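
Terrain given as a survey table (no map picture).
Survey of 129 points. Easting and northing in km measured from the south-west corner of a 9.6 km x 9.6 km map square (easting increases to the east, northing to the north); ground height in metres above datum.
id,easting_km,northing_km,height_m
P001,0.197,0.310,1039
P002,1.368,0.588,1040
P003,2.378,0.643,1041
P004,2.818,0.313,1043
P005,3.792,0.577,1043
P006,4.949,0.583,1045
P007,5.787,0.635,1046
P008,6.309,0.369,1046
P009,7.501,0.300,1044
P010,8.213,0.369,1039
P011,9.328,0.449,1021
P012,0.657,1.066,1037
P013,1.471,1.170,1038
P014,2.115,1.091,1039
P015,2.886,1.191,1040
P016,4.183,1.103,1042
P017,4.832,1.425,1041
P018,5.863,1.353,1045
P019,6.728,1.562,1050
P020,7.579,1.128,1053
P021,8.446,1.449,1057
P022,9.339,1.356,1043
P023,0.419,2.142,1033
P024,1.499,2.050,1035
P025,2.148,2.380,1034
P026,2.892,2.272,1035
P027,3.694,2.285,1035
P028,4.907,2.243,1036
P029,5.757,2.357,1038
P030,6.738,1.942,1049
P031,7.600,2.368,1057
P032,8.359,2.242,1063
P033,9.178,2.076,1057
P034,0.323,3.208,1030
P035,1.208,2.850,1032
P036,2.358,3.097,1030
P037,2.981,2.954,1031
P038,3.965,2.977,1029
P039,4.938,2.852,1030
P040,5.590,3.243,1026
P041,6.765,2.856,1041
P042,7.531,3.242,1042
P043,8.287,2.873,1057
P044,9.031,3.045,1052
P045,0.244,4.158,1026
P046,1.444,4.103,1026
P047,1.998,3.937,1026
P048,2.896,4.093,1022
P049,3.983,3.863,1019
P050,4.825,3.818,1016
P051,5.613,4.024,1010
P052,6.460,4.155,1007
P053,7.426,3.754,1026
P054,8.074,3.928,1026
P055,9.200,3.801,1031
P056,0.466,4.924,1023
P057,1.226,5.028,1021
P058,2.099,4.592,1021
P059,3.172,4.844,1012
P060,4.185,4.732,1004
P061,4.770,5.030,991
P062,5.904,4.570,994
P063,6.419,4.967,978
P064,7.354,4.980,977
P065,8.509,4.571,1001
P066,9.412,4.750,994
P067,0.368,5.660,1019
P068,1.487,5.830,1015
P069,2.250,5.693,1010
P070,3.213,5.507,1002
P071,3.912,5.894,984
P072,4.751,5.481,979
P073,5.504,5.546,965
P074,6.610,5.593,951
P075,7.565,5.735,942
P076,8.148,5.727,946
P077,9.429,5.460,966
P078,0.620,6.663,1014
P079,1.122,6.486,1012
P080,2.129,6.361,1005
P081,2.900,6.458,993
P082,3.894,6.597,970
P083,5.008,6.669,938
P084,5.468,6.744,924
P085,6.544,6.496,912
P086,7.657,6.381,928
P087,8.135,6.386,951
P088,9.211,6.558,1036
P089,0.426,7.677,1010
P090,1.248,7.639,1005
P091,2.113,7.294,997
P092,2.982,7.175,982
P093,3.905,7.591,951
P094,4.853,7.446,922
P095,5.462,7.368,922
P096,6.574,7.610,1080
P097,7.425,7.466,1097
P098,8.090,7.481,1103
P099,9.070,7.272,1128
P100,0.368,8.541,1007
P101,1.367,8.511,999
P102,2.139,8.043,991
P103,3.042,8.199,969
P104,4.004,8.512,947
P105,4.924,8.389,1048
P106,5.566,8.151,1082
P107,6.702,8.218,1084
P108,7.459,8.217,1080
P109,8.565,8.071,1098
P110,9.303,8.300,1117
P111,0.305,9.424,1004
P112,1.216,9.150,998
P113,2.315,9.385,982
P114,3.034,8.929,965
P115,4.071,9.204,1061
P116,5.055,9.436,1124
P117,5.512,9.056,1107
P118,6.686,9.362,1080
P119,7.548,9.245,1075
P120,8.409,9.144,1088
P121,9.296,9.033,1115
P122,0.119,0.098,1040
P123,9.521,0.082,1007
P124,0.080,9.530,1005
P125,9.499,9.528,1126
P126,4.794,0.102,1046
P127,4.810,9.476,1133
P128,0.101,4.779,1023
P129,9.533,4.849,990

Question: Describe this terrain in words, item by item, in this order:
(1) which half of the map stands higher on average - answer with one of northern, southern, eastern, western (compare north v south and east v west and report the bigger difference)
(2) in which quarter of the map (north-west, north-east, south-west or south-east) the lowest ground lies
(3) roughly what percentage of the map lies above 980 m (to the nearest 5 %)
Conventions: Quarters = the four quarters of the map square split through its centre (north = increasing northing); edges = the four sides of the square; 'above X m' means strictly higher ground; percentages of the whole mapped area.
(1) Taken as a whole, the southern half is higher than the northern.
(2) The lowest point lies in the north-east quarter of the map.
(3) About 85 % of the map lies above 980 m.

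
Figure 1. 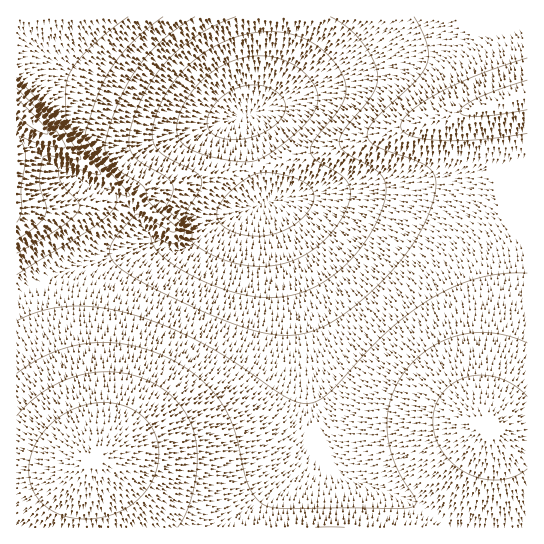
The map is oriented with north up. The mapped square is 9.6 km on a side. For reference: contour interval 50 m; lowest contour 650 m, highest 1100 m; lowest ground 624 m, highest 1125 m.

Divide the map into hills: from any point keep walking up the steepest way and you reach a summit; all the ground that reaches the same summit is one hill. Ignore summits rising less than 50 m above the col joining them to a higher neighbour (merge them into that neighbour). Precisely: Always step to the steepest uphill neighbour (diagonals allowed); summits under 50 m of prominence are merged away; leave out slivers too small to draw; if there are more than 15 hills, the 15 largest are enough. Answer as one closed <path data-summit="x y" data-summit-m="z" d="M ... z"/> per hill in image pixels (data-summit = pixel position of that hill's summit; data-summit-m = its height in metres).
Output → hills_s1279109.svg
<path data-summit="93 459" data-summit-m="1095" d="M266 204l-29 8-19 9-31 27-14 3-8-3-8-7-4 0-102 35-30 17-5 1 1 234 434-1-24-16-28-15-53-19-18-16-5-8-11-32-8-64-11-59-16-61z"/><path data-summit="487 426" data-summit-m="1030" d="M527 168l-125 17-81 8-56 10 12 34 16 61 11 59 8 64 11 32 5 8 18 16 53 19 28 15 24 17 77-1z"/><path data-summit="17 106" data-summit-m="1125" d="M278 16l-262 1 1 276 4 0 30-17 102-35 4 0 8 7 8 3 14-3 31-27 19-9 28-9-18-72-2-14 14-11 9-23 9-41z"/><path data-summit="527 95" data-summit-m="967" d="M527 16l-248 0-3 34-12 45-5 11-14 11 2 14 17 71 7 1 50-10 81-8 125-17z"/>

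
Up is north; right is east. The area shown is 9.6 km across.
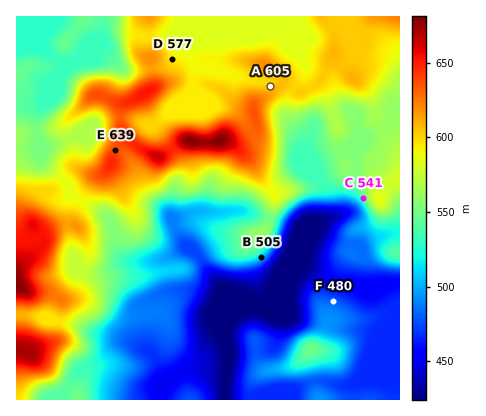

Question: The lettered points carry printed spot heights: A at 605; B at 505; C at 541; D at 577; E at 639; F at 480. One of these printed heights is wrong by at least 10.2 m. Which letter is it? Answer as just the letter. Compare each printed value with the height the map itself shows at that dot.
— D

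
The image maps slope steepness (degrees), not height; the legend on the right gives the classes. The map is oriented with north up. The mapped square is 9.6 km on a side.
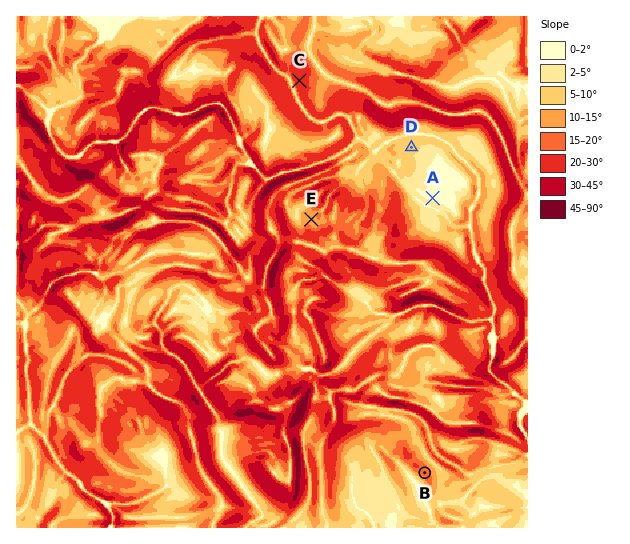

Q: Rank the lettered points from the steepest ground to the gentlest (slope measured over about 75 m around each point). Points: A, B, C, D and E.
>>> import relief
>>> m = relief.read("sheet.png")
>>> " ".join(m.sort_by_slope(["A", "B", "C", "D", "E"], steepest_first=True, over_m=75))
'C B E D A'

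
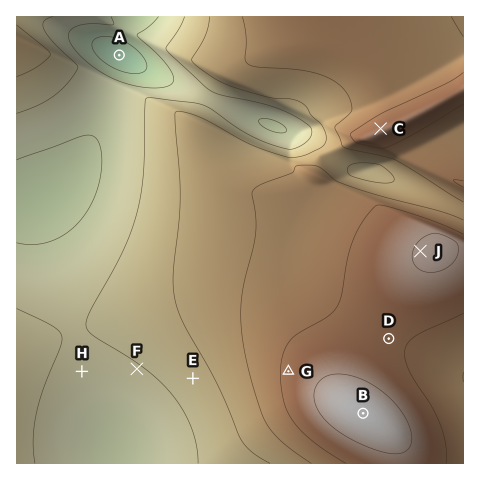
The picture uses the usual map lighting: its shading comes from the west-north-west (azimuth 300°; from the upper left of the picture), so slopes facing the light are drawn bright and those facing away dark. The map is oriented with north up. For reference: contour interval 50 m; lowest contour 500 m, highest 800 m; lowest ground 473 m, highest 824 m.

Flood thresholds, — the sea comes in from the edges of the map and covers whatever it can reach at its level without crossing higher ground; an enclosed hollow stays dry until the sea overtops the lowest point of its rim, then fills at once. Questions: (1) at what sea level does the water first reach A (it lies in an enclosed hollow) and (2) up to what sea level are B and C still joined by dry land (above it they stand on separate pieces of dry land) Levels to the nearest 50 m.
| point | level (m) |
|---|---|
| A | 550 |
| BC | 700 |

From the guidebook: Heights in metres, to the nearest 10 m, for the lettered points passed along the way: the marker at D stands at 760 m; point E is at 630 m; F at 600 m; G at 760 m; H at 590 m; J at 800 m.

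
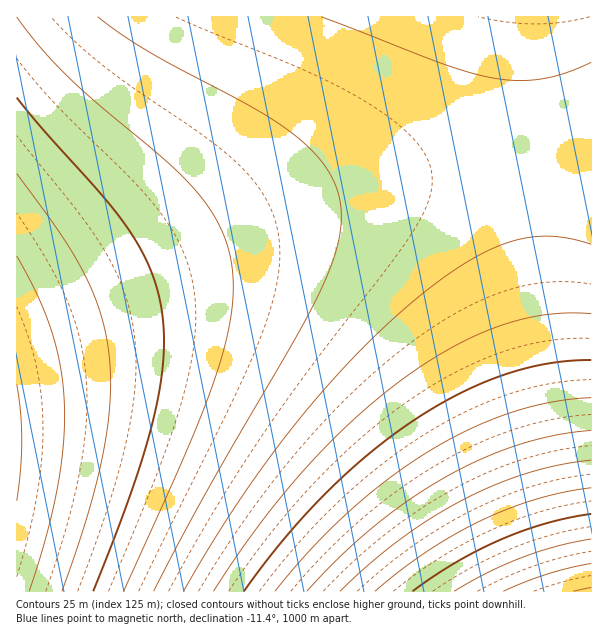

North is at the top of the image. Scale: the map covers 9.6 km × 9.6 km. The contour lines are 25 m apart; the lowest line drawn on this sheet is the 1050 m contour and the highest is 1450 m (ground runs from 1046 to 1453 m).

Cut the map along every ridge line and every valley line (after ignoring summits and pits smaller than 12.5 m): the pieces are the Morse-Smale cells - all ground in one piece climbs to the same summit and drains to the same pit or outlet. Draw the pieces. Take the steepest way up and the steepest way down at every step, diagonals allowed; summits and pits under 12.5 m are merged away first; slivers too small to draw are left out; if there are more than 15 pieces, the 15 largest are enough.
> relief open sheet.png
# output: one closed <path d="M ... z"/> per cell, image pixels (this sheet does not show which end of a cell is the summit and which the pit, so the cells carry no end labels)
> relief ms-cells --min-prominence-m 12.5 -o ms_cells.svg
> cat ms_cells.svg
<path d="M591 158l-69 4-70 7-62 11-54 13-51 17-58 22-144 63-65 25-2 3 0 268 575 1z"/><path d="M591 16l-574 0-1 305 67-26 144-63 58-22 51-17 54-13 62-11 70-7 69-4z"/>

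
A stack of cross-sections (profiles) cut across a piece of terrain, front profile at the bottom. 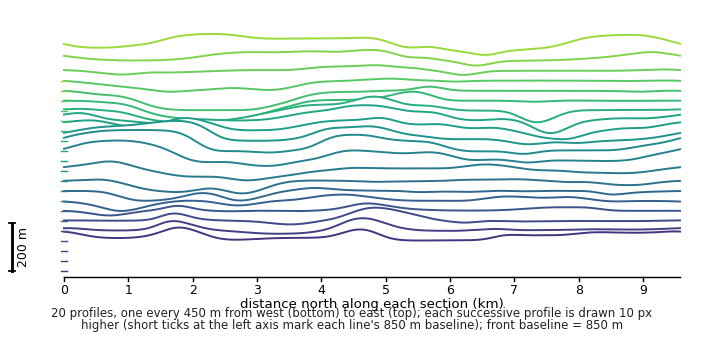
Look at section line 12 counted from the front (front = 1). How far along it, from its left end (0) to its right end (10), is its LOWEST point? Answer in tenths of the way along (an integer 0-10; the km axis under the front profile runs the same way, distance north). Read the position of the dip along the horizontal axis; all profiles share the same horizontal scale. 8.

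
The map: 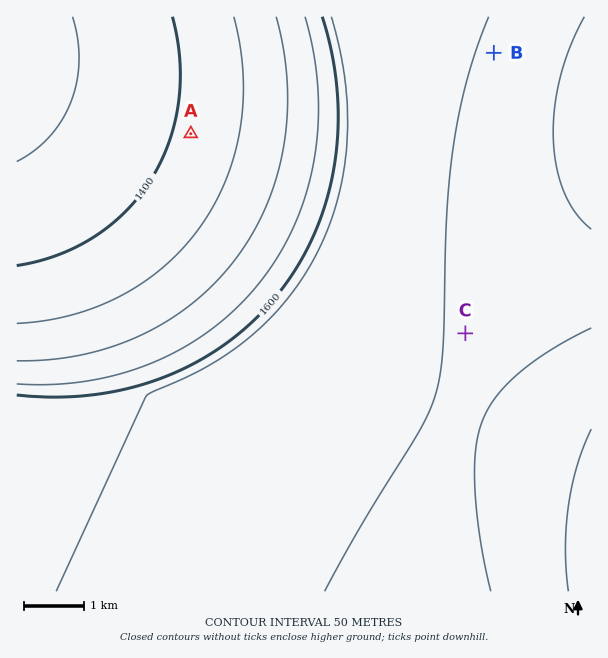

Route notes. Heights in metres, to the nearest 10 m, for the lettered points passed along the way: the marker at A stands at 1410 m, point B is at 1710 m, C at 1700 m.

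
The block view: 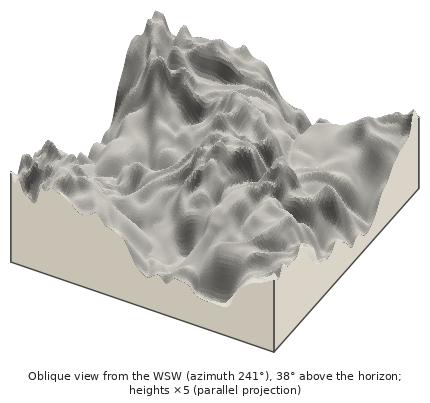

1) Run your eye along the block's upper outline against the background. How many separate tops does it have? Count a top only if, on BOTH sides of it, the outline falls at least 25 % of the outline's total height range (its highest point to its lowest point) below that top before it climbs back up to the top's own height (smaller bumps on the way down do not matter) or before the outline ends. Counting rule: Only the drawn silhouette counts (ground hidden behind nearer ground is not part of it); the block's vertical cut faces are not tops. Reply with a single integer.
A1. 1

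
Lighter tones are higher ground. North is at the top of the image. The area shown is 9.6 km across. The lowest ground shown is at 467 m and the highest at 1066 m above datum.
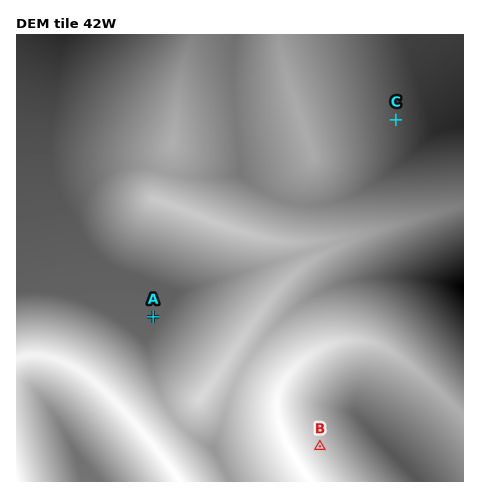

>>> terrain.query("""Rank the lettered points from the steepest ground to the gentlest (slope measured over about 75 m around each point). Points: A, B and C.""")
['B', 'C', 'A']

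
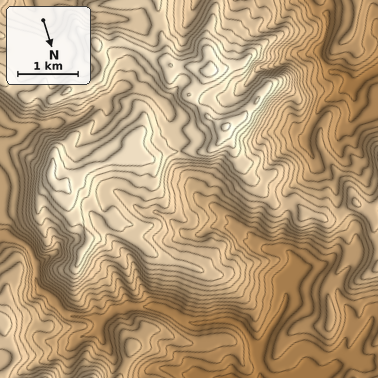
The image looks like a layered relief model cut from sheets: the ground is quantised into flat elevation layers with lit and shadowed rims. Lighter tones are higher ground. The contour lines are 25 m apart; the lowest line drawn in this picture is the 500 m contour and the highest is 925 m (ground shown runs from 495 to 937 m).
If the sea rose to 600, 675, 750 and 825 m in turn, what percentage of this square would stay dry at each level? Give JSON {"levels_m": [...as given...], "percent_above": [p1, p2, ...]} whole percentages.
{"levels_m": [600, 675, 750, 825], "percent_above": [78, 58, 38, 18]}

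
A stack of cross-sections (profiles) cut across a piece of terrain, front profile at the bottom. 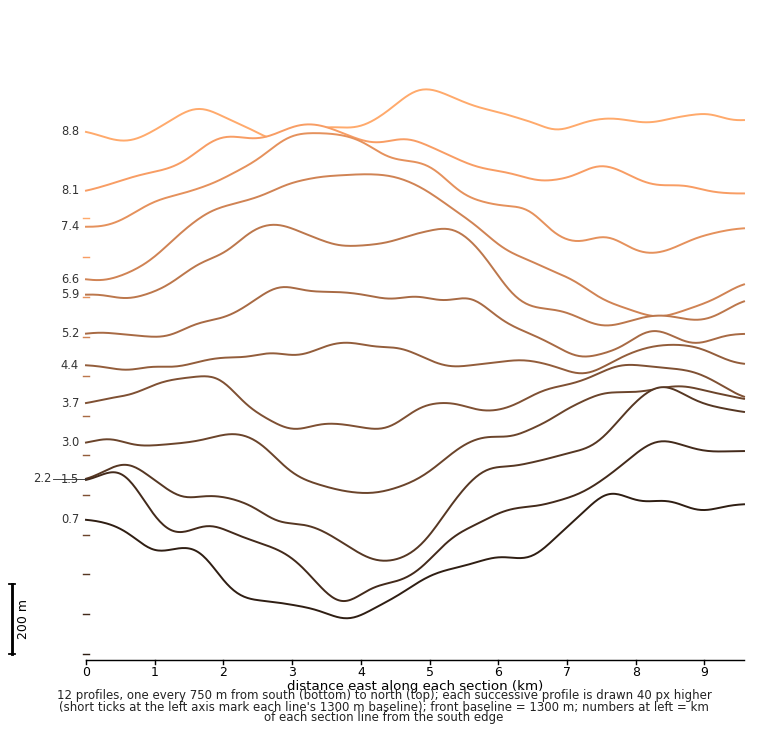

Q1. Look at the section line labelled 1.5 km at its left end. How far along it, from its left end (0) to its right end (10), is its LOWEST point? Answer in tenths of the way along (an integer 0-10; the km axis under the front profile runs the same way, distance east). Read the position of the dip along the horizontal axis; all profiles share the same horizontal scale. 4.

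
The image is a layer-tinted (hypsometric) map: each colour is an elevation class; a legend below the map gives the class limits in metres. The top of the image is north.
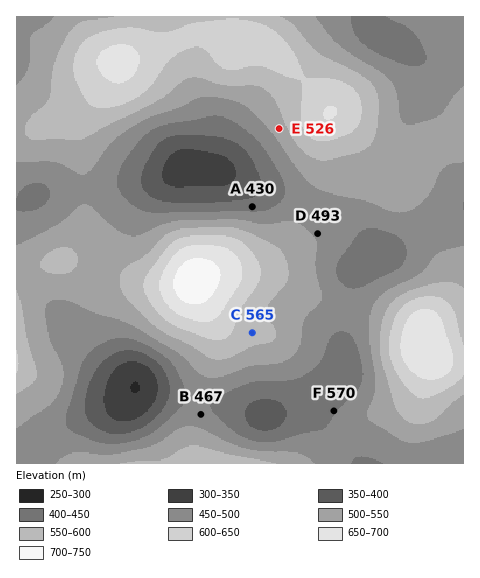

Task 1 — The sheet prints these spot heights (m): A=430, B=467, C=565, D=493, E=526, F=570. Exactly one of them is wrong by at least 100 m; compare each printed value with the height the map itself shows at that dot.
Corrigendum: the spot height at F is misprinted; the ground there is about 445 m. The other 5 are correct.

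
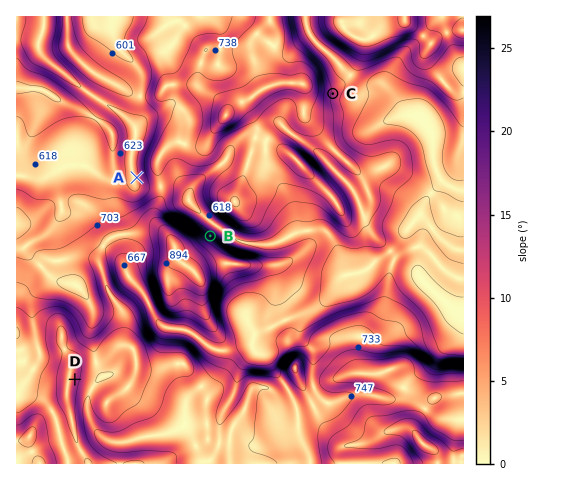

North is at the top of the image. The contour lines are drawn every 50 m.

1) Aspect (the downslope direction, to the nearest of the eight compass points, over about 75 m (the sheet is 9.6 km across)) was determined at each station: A W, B NE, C E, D E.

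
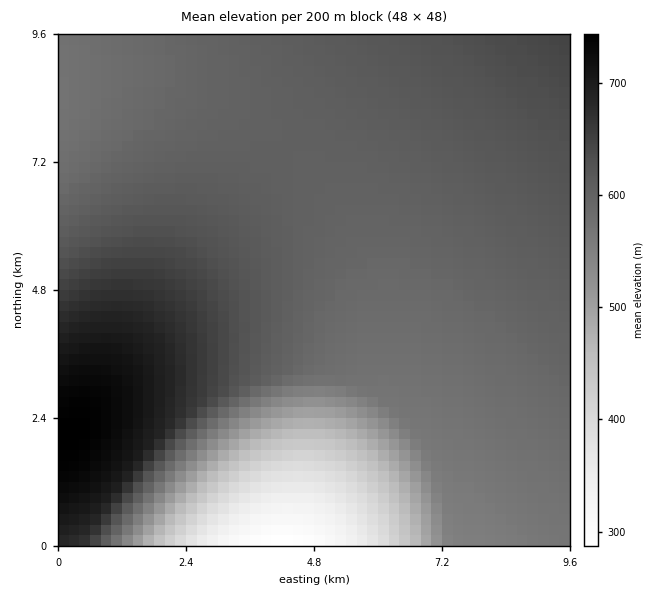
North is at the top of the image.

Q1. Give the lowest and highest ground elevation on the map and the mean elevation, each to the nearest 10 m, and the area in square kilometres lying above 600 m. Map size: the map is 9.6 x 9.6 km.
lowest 280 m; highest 740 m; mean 590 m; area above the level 47.9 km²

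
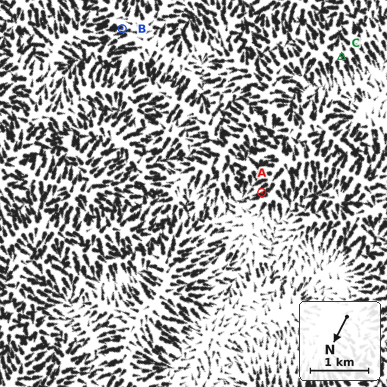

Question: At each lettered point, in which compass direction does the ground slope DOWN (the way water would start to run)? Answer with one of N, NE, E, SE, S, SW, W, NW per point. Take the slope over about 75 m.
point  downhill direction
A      NE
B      NE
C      NW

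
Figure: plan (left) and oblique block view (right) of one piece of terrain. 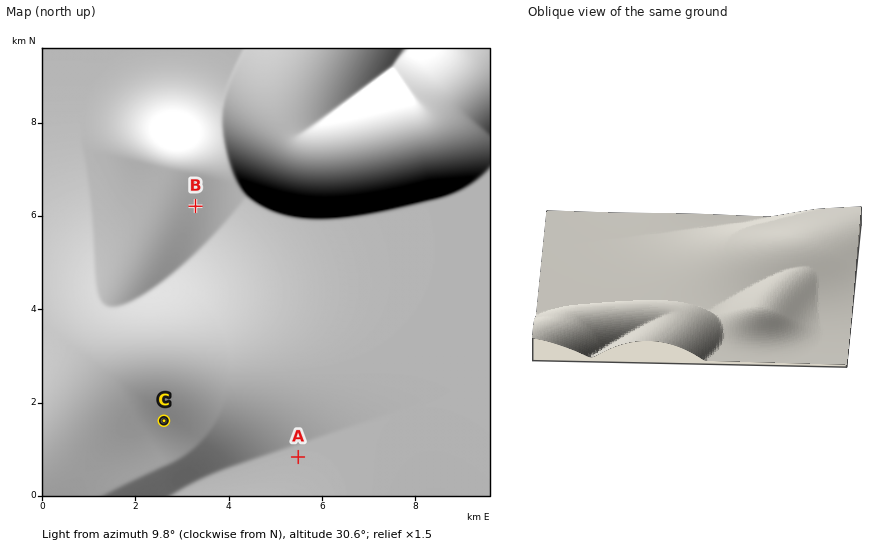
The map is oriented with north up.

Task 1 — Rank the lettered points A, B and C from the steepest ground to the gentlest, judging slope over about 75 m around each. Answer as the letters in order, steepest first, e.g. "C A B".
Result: B C A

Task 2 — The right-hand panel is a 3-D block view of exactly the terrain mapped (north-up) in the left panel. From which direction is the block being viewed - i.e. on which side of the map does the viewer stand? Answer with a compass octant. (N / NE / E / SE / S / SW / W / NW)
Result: N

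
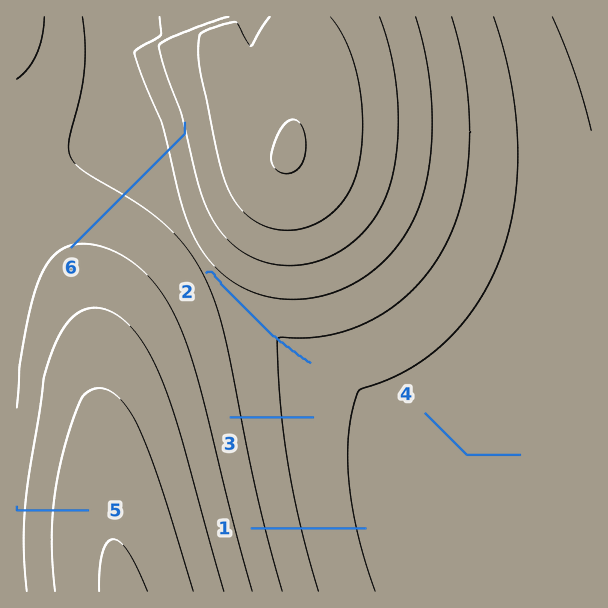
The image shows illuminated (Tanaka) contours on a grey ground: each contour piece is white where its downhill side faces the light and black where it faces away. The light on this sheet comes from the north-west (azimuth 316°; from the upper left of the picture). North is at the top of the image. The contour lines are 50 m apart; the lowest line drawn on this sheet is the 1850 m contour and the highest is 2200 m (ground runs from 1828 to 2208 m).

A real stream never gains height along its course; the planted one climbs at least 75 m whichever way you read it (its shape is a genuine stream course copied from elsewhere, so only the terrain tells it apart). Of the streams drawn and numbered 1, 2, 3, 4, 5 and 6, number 6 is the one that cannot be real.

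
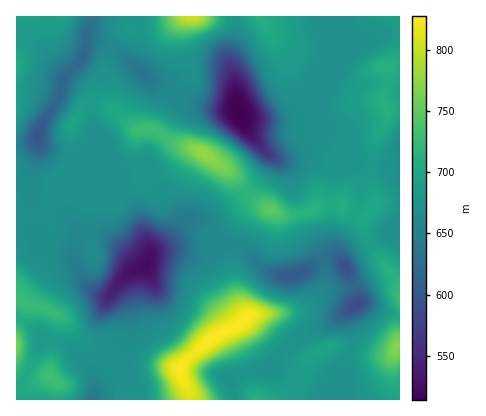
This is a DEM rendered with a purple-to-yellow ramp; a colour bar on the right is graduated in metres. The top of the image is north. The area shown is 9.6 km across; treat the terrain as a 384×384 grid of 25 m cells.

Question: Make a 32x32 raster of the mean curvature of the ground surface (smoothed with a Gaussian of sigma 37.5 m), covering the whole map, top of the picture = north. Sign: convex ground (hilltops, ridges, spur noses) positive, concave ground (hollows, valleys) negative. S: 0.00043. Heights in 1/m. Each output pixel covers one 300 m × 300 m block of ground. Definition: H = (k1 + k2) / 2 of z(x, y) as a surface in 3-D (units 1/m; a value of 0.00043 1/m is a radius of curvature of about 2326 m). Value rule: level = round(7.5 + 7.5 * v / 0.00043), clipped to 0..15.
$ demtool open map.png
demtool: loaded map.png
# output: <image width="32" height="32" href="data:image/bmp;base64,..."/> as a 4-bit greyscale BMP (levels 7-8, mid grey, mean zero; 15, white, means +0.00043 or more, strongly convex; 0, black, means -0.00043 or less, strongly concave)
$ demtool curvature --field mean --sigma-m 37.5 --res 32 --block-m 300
<image width="32" height="32" href="data:image/bmp;base64,Qk12AgAAAAAAAHYAAAAoAAAAIAAAACAAAAABAAQAAAAAAAACAAATCwAAEwsAABAAAAAAAAAAAAAAABEREQAiIiIAMzMzAERERABVVVUAZmZmAHd3dwCIiIgAmZmZAKqqqgC7u7sAzMzMAN3d3QDu7u4A////AJh6tyeIU3vuhGyoeHeHd4horehZh1KN5xRoZniHd2Z3VtlGiHdZ/qADVWZ4h3dmmoKZV4eHWP/tdVVWeah2ar/CV1iIiHMlz+p1RWaL2FiPo1Z5ipiHQZ7d3IRGZoqWb0Rr2Um4moU4qrzIZnckmmirzLpAmZl4R5i///iKYAV1qZiIQEqTKXiJzFJomZgAjahGg4QHgUuWV6VVNqu6aJqVaHbrE1KLuGZ3MAEqkEmcRohX3jVTeJeIhWqXOVCb2XeIaMpGUkaJZ3WKqodVqYd3eHeWiCJWioZ3Z2aGZ6hWd4hniLgYqZd3dnmWZ3iZV3eIeIipbLVFdqjOy8qKeoZ3iIiIiJqYd2aJvlSZm1i4d4iHd3iHd4ZYh4ZFmXlol3iYd4d3l3dljMmamIhneHeImYiId3Vmac3ckReHdnh4pCiHd2dTis/t+AB5iIdoeFA6l3dahrv93WAayYeIeZeQLddlfM23VpICa8mHd3e5pwjpWKiZVGkwRBWod3d2m4tQq3qXZneJMlNLqHeIeKppoWuIeIaIjJMyrYeHeXioaJNbl4lEd52TI8qId3eFeZeVJLmVJoibYybIiHd2i6qXiJCaZHh2ilJJqXh3d2eqh3mzeGiHhmdiaZp4h3d2WIiJklmpd6iFWIeqd3d3d2Z2V5RJmGas78dZuHh3h4h3"/>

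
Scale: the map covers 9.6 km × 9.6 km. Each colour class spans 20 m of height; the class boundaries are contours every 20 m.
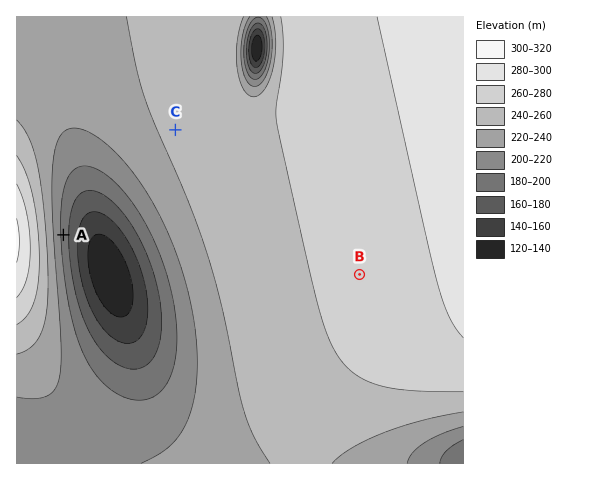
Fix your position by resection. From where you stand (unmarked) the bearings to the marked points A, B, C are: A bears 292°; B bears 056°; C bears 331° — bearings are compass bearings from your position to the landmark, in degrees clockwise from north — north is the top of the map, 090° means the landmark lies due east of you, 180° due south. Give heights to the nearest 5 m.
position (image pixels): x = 284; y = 325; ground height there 255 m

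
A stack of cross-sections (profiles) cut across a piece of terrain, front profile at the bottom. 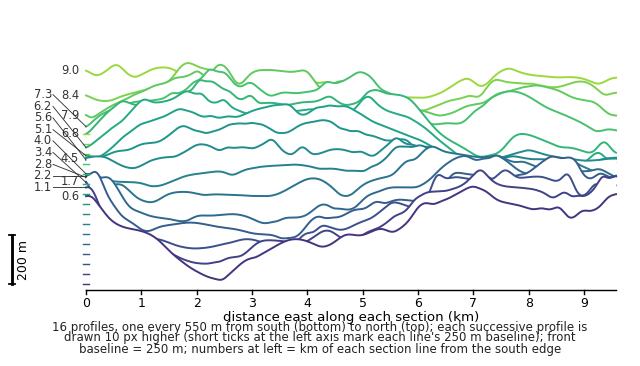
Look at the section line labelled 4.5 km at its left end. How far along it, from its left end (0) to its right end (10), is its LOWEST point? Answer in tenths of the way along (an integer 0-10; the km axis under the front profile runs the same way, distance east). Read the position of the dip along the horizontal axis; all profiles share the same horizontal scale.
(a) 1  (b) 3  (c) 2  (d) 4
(a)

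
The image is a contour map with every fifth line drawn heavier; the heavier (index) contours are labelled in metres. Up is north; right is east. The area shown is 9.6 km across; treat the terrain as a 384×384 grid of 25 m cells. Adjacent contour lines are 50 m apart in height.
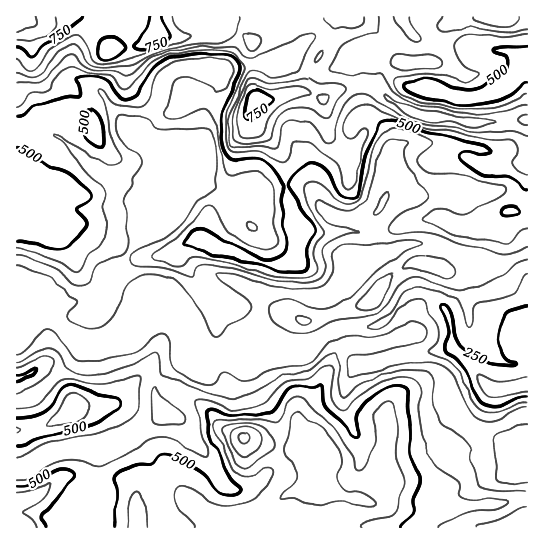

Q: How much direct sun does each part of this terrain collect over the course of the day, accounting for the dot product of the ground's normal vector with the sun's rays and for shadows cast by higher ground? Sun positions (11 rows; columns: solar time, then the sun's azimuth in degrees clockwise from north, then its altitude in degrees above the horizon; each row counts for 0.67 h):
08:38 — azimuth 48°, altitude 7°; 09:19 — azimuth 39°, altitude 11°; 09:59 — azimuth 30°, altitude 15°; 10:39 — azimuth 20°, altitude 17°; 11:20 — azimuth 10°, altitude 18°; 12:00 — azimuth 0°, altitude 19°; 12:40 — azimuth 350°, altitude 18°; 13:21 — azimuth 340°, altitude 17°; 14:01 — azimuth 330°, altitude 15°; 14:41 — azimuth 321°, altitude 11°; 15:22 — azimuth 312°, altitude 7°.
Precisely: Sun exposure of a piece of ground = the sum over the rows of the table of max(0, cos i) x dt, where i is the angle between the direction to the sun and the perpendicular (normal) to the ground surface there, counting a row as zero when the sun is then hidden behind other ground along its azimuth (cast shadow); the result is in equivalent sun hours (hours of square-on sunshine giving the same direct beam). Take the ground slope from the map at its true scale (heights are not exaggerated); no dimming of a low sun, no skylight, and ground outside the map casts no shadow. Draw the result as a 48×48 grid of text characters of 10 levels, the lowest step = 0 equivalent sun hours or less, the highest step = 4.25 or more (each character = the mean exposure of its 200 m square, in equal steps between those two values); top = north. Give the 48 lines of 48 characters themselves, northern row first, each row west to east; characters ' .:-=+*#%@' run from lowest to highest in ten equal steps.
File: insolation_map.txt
====-:-======++++++=====++=-:-----===--==-.....:
..... :=++=++++*++==-=++=-::--:..:=+=-::.       
 .    .=*++=:       .--:..:=+-::::-=++=--::     
.::.  .--:.            .:-=+=:--=-=+###*+====-:.
....                 :-===+=:-==++=-----=++++=--
   ..               :#%####+=*****+.    .-=-:.-+
  .:-:.   .   .:----+#@@@@%#%%*=-=*+.       .-+#
:.  ..:.   .:.:----+****+:.:+-....-%@%#*=::-+#%#
....::-=:   :------+#=:.    .::..  .*@@@@@@@@@%#
.::---=+=:  .::.::-==-::.....:::-:   .-=+#@%#*++
-------===-::.  ...--::--::::--=+-             .
+++==-::=++=-::::::-:  .-:::::=+-.             .
+++++-..-+*+=------:    .-::..=+:............:--
++++++-..-===------:    .:::..-=:..::-=--:-+*+==
==+++*+=:.:-------=:.   .:::.:---:::::.........:
--==++**+==------=-::-:.:-::.::--::--::....   ..
-----=++=--:----=++-:---=+=:....::------=----==:
====-::--==--===+**+---===+=:.  .:-=++***++****=
===++===+==-===+**+==--==-+*=:. :-=+********+=--
===+======--==+##*+++=---=+***++++==-:..:=+=--:.
:-----:--===+*%#*+****+=--=---:::-:       ...:-:
  .::-----=+###=::=*#%#*+=-::.   ...-==-.     ..
    .--...-+=-::    :=*#*+====----=*####+=::....
..  .:-::--.    .      ::::-==-==+#*-.:=+==--::.
-::...:-==:.    :-:          :-=+#*-    .----:--
----:..-=-:--::::-++-.       :=+**=...   ..::::-
-----:-==-------::-=+=-------=+**=::-+-. .:....:
=====++=---====--::----==+*#*+=-.  -+++=:---::::
==+=--:::-===+==----::-----=-.    :=+**+=-==----
==++=-::--==+*+=--------:.   :+***##*+===----===
=+**+=---==+*+===----==--:..=##*#*+:...:-::-====
*%%#*+++++***+===---=======+##-.   .::=+*-.:-===
@%*=+*****##*=++===++==++*#%%*=-:-+#%%%%%*-.:-=-
#-.-*%#####+-=##*+=++++*#@@%*==+#%@@%#*+**+:....
..:+%@@%#*+=-=+#%#*+***##%%#+-=*#%%%#*===+*=:..-
:-=**###*+==--:-*%%*+*****#*==+*##**==-==+****%@
+***++====--=-::-+%%###*+***+****++==-====*#%@@@
%%#*-.:::.::===---*@@@@%*++*##*===========+#%%*=
+=-.    ..:-+**+=-=*@@@#*==*#**=--======++===-::
.      .:-=+***+=-::===++===+**+====-====+++=---
 ...:---=++++***+-:::.::-=--=+**+++=============
.:=+##*+****+++**+-:. ..:::---==+====+++========
=+#%#**+****++++++=:. .:----=--=+===+++++++=====
#%%+-----=+++==+++=-. :=++=-===++=======+++==+**
@%+::-----======++++==+++==---=+++==---===+*%%%%
-:.:---=======-==+*###*+=::::::--===-==+++++++-:
--::-=========---==+++=--:::::::...:-----::....:
**+============-----=------------:.::-::::::::--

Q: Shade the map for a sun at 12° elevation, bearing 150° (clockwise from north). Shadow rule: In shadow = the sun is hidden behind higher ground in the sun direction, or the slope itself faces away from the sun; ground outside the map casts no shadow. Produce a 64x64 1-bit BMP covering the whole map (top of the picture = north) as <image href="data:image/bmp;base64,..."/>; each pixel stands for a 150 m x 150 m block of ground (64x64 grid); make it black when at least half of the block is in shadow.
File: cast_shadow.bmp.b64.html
<image width="64" height="64" href="data:image/bmp;base64,Qk0+AgAAAAAAAD4AAAAoAAAAQAAAAEAAAAABAAEAAAAAAAACAAATCwAAEwsAAAIAAAAAAAAA////AAAAAAAAAAAAAAAAAAAAAAAAAAAAAAAAAAAAAAAAAAA8AAAAAMAAABwAAAA/8AAAAAAAAB/4AAAAAAAABv4IAAAAAAAAfxwAAAAAAAAIAAAAAAAAAAAAAAAAAAAAAAAAAAAAAAAAAAA8AAAAAPAAAH+AAAAQ+AAA/8AAAD78AAD/4HAAPz4AAf/gfAA/H+AD//B+AD8P+Af//H+AHIf+B+P8f8AA4/8Hw/4//ADwD4MD/h/8APAHgAH/AAAA4AGAAB/8AADAAAAAAf8AAAAAAAAAD4AAAAAAAAABAAAAAAAAAAAAAAAAAAAA8AAAAAAAAAB4AAAAAAAAADgAAAAAAAAAPAAAAAAAAAAeAAAAAAAAAAfAAAABwAHAAfAAAAHwA4AA4AAAAPwAAAAAAAAAfgAAAAAAAAA+AAADAAAAAB4AAAH4AAAAHwAAAPh4AAAHAAAAABgAAAIAAAAAAAAAAAAAAAAAAAAAAAAAAAAAAAAAAAAAAAAAAAAAAAAAAAAAQAAAIAAAAABgAAAAAAAAAGAAAAAAAAAAYAAAAAAAAABwAAAD/AAAAPgAAH//AAAA+AAA//8AAAD/gAH//wAAAP/3AfwfAAAA//OAAAQAAAH/4AAAAAAAAPvAAAAAAAAAYAwAYAAAAAAADAAAAAAAAAAAAAAAAAAAAAAAAAAAAAAAAAAAAA=="/>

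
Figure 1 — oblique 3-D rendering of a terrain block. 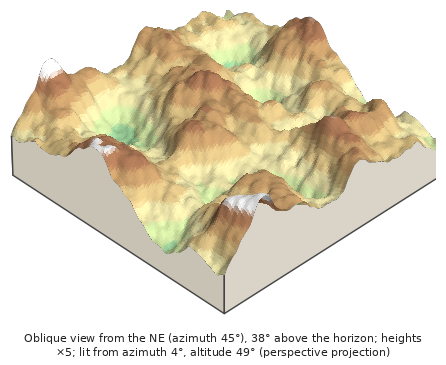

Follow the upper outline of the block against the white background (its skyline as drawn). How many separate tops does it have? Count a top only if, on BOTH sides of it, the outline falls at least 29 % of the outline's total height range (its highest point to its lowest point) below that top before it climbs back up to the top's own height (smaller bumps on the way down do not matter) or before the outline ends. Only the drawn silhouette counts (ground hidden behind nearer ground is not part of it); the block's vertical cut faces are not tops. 1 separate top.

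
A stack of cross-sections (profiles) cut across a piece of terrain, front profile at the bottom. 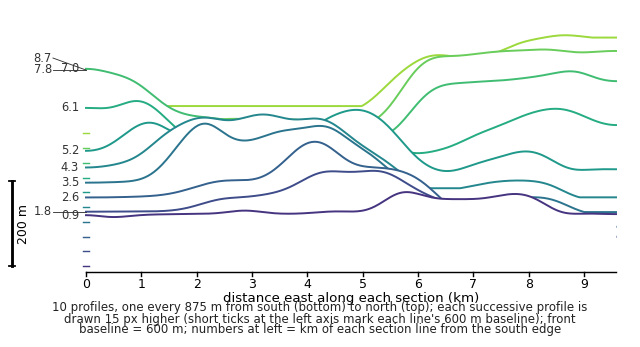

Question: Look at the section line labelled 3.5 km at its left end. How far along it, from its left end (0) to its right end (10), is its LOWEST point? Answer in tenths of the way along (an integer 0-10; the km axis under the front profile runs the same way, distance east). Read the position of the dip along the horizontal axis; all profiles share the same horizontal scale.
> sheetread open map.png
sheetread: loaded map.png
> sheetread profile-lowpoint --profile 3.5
10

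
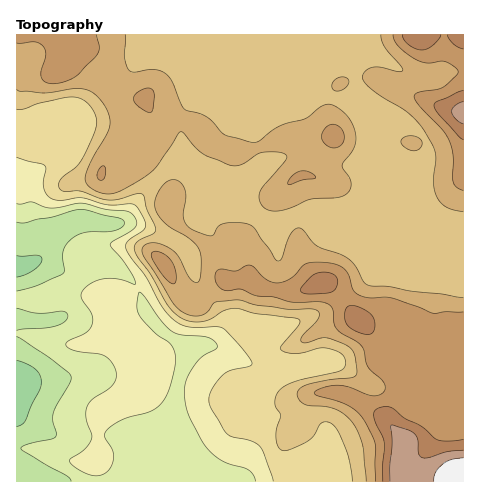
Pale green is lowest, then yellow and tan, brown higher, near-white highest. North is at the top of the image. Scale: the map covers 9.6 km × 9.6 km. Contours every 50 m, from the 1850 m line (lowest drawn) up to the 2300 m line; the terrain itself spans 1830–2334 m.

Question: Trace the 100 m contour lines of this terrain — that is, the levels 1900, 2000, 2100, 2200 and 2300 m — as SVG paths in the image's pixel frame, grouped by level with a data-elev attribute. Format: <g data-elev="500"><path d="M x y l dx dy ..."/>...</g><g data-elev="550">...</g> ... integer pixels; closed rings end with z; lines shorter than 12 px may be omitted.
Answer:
<g data-elev="1900"><path d="M17 336l33 22 18 14 3 4-1 7-17 30 0 8 3 13-1 3-5 2-22 5-6 2-1 3 25 16 20 11 5 5"/><path d="M17 308l21 5 25-2 4 2 1 3-3 6-10 4-38 4"/><path d="M17 222l9 1 55-14 37 9 5 2 1 2-2 5-7 4-28 1-12 4-7 6-4 7-1 8 1 13-1 4-27 12-19 5"/></g><g data-elev="2000"><path d="M17 157l28 8 1 4-3 11 1 9 3 6 6 4 8 1 21-2 23 6 26 0 6 3 8 13 0 7-2 4-15 10-2 4 0 3 5 9 15 20 18 33 10 10 11 6 11 2 21-1 6 1 17 18 11 15 1 3-2 2-20 5-8 5-11 14-2 6 0 7 3 7 16 24 5 3 18 4 9 6 13 34"/></g><g data-elev="2100"><path d="M463 297l-52-6-22-4-21-2-5-4-6-13-7-8-9-6-24-8-17-18-5 1-4 5-9 25-5 2-22-32-6-5-13-2-13 2-5 2-4 8-3 2-10-3-12-5-4-6-2-5 3-19-1-7-2-6-4-4-5-1-6 1-5 4-5 7-3 13 4 11 9 10 25 15 5 7 3 7-1 21-1 6-3 1-7-5-11-22-7-7-10-5-8-1-7 1-4 4 0 5 2 4 28 45 8 8 9 5 11 1 7-4 8-10 22-2 19 5 30 4 28 0 5 3 0 5-4 6-12 13-2 6 6 1 13-5 7 0 19 7 7 6 2 6 2 12 0 5-2 2-48 9-8 4-2 6 3 6 5 3 29 5 10 5 8 8 6 9 5 14 3 36"/><path d="M410 150l6 1 5-3 1-5-2-5-10-2-8 3-1 3 2 3z"/><path d="M335 91l5 0 6-3 3-6-1-3-6-2-7 3-3 6z"/><path d="M17 89l3 2 25 2 28-4 9 0 10 3 9 9 8 14 1 12-4 9-15 26-6 16 1 5 3 3 12 7 8 1 9-2 30-18 10-9 20-30 3-3 22 22 28 12 11-2 20-11 15-1 9 3 1 2-2 4-21 24-4 7-1 6 1 5 4 5 5 2 7 1 8-1 28-11 28-2 6-2 3-4 2-5 0-6-9-15 12-17 2-13-5-14-11-12-10-5-7 1-16 13-28 8-23 16-29-6-5-3-15-16-22-8-4-5-9-23-7-8-11-4-20 3-4-1-3-5-2-8 0-23"/><path d="M381 35l3 11 17 20 2 5-5 1-17-5-9 0-8 5-2 5 1 3 13 13 32 20 14 14 10 17 3 8 1 9-3 22 4 14 4 6 5 4 17 5"/></g><g data-elev="2200"><path d="M463 439l-15 2-10-1-15-13-18-9-13-10-7-1-8 2-3 4 0 4 9 20 1 7-1 37"/><path d="M366 334l5 0 3-3 1-7-2-7-4-5-9-4-7-3-5 1-3 9 2 9 7 6z"/><path d="M305 294l27-2 5-5 0-9-3-3-5-2-8-1-6 2-14 14 0 3z"/><path d="M463 90l-26 12-3 4 5 9 20 21 4 4"/><path d="M402 35l2 5 5 5 7 4 5 1 6-1 5-3 7-7 2-4"/><path d="M447 35l6 9 10 5"/></g><g data-elev="2300"><path d="M463 458l-11 1-9 5-7 8-2 9"/></g>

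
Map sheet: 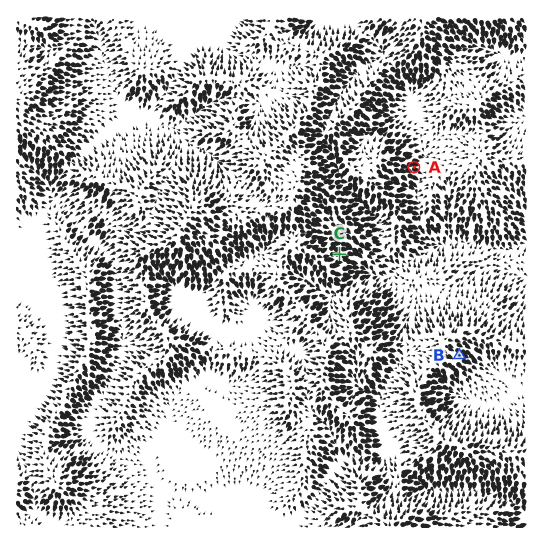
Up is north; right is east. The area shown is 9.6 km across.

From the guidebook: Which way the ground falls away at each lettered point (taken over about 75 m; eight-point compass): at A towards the E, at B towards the SE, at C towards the E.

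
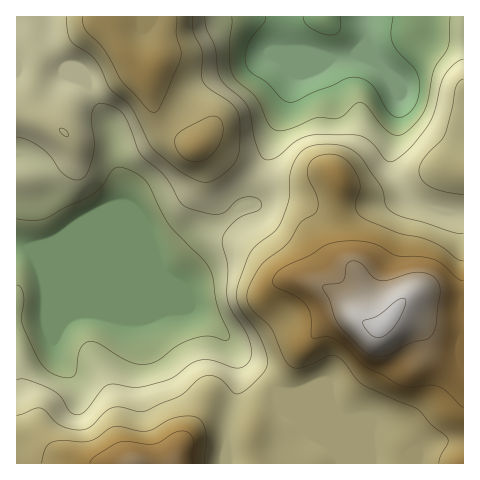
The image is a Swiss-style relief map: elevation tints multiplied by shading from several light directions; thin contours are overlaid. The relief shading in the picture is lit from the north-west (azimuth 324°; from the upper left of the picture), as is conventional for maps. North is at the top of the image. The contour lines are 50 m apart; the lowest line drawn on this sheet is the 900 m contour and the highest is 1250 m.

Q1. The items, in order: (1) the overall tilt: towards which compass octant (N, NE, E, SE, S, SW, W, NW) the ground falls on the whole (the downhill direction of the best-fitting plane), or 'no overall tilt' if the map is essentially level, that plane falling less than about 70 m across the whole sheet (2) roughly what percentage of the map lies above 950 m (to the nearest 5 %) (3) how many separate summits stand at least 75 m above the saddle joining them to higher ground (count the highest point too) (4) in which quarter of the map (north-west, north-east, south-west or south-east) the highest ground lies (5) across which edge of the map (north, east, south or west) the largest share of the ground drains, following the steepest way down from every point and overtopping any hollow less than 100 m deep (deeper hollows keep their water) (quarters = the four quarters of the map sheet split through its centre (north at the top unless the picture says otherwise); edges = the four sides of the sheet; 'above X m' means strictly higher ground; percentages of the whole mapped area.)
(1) On the whole the ground falls towards the north-west.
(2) Roughly 75 % of the ground is higher than 950 m.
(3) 3 summits rise at least 75 m above their surroundings.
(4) Look to the south-east quarter for the highest ground.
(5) Drainage is mainly to the west: more ground falls towards that edge than towards any other.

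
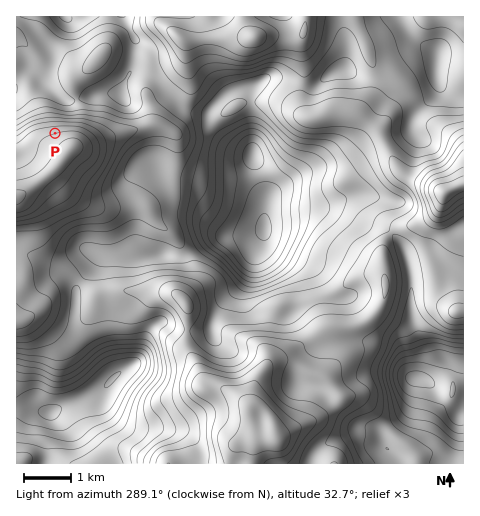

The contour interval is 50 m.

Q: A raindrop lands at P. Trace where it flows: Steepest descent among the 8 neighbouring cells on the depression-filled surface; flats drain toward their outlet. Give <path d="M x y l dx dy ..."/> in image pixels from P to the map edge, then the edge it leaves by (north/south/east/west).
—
<path d="M55 133l0-29 2-2 0-6-9-9-6 0-11-12-6 0-3 1-5 6"/>
exit: west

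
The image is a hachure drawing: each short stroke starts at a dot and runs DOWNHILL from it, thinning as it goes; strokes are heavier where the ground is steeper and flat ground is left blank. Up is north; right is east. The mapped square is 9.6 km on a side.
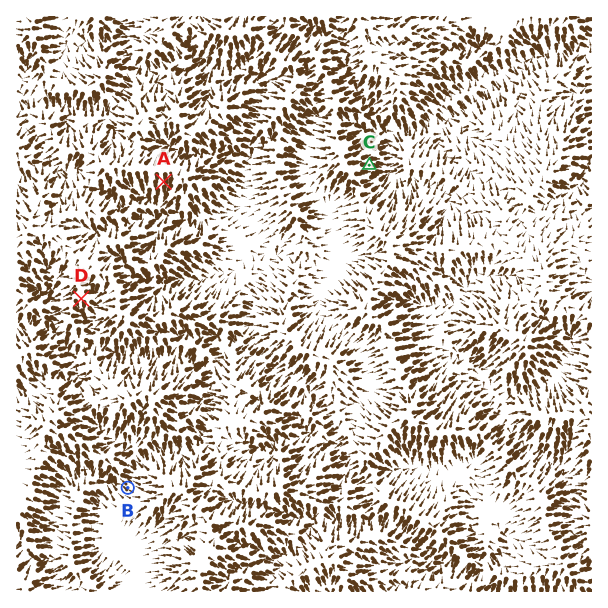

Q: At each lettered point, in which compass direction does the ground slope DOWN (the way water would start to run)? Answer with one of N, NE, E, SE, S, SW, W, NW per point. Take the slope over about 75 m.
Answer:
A S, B NW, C E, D S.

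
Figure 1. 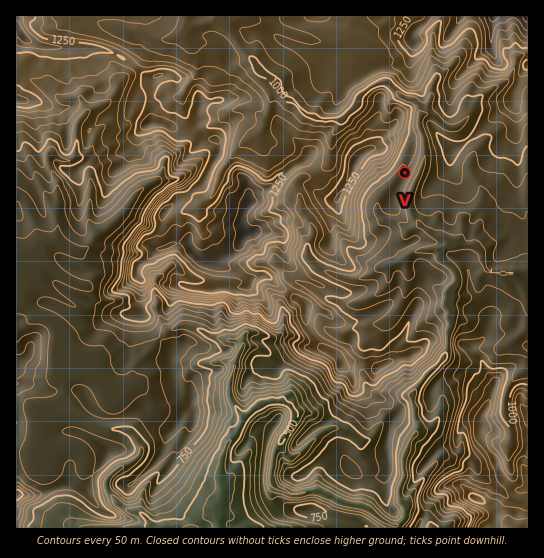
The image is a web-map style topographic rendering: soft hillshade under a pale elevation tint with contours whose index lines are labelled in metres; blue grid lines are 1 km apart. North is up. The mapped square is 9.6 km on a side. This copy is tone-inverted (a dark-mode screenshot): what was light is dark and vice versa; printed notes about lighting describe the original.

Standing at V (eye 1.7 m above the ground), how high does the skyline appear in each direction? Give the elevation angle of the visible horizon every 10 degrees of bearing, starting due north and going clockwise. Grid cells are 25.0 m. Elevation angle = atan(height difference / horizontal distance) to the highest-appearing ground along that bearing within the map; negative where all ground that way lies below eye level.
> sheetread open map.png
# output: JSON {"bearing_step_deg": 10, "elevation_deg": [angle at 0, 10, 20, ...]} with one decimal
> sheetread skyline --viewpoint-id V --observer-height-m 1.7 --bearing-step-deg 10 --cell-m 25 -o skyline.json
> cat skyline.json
{"bearing_step_deg": 10, "elevation_deg": [8.2, 6.8, 7.7, 8.8, 8.0, 5.8, 5.5, 4.7, 3.6, 2.1, 0.5, -0.9, -1.7, -2.1, -1.4, 0.7, 2.6, 2.4, 2.3, 2.2, 3.6, 3.1, 5.8, 9.8, 12.6, 15.5, 17.8, 20.6, 22.8, 23.6, 26.0, 28.9, 29.2, 26.2, 20.8, 13.4]}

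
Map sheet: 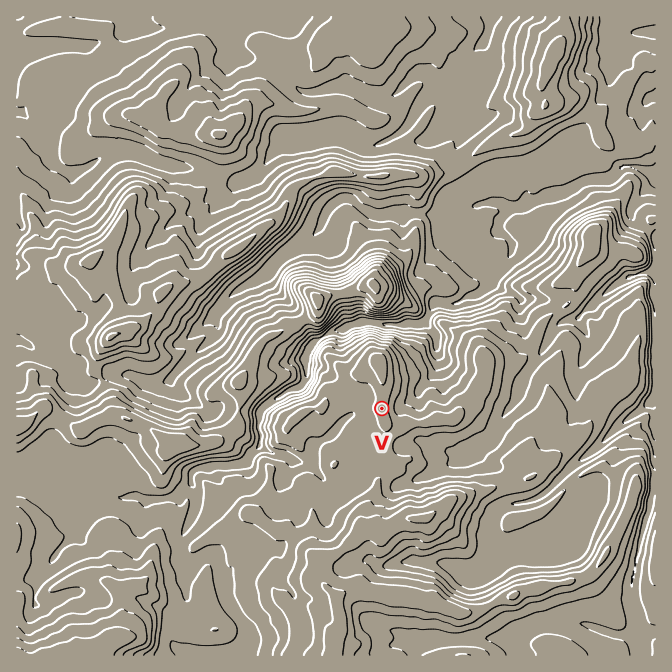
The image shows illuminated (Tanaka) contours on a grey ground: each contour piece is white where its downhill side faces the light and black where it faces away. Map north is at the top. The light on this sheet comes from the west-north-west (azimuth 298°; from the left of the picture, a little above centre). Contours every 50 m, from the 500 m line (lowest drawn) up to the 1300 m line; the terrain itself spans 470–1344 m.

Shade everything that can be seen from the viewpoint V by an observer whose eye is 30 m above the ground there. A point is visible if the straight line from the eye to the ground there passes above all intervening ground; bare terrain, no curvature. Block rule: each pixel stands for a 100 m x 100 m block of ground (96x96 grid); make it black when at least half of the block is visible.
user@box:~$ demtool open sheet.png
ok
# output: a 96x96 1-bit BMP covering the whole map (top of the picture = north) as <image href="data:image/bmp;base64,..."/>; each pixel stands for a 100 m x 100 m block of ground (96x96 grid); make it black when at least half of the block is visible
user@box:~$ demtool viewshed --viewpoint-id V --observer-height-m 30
<image width="96" height="96" href="data:image/bmp;base64,Qk2+BAAAAAAAAD4AAAAoAAAAYAAAAGAAAAABAAEAAAAAAIAEAAATCwAAEwsAAAIAAAAAAAAA////AAAAAADv+AgAAAAAAAAAAAD/8AwAAAAAAAAAAACG8/wAAAAAAAAAAAAA9/wAAAAAAAAAAAAA9/wGAAAAAAAAAAAAD/wAAAAAAAAAAAAAAfwAAAAAAAAAAACAAP4AAAAAAAAAAACAAIYAAAAAAAAAAADAAJwAAAGAAAAAAADAAfwAAgMAAAAAAADgB/wAAgIAAAAA+ADg//wABgYAAAAAPgDw/4wAAwYAAAAAHwD4944AAAYAAAAADwD8B84AAA8AAAAAD4D+Ac8AAD+AAAAAB4D/Ae8AAH/AAAAAA8D/A/+AAP/gAAAAA8D/h/+AA///gAAAA+D/j+eAD+//8AAAAeDgH+fEH+///gAGAPCAA//GP8///wABAHAAAAcHf8///8AAAHgAAAMGf9//P/AAAHgAAAOMB7D+D//AAHgAAAONA/COA//4APgAAAOAA/CPAf/8APgAAAOAB4Gf4f/+A7gAAAPAAAP/////gbwAAAH4ABP////9wPwAAAB/AD//EED44AwAAAD/AH//AAA8cADAAAf3gP/+AAAGGADAAB4gAHf//gAHDADgAPwAAHf//8ADggAYAfAAAB///+ADggAMA+AAAAP///ADgwAMA8AAYAP//vgBg4AMAwAAcAP/zvwBg+A8AAAAeAH/zvwBA/A4AAAAeAB/H/4BA/AwAAAAPAA/Af4AAfgAAAAAHAAOAP4AAPgAAAAAHgAAAP4AAHgAAAAAHwAAAPwAAHgABgAAD4AAAPwAADgAA+AAB8AAAPgAADwAAfAAAcAAAPAAABwAAHgAAOAAAIAAABwAABwAABwAAAAAABwAAAwAAAYAAAAAAAwAAAYAAAYAAAAAAAQAAAcAAAcAAAAAAAAAAAOAAAAAAAAAAAAAEAHAAAAAAAAH+AAAEAHwAAAAAAAP/AAAEACMAAAAAAAP/wAAOACCAAAAAAAH/8AAGAABwAAAAAAH/5wADAAA4AAAAAGP/hgABwAAcAAAAAD//gAAA8AAAAAAAAD//gAAAfAAAAAAAAD//gAAAfAAAAAAAAB//AAAAPgAAAAAAAB/8AAAAPAAAAAAAABn8AAAAGAAAAAAAAB/+AAAAGAAAAAAAAB+HAAAACAAAAAAAAB/zgAAAAAAAAAAAAD/+AAAAAAAAAAAAAB//AAAAAAAAAAAAAB//4AAAAAAAAAAAAB//4AAAAAAAAAAAAD///gAAAAAAAAAAAD///wAAAAAAAAAAAH//8cAAAAAAAAAAAH//8cAAAAAAAAAAAA//4cAAAAAAAAAAAAP/wcAAAAAAAAAAAAf/4MAAAAAAAAAAAAf/8EAAAAAAAAAAAB//OAAAAAAAAAAAAB/DHgAAAAAAAAAAAB/ADwAAAAAAAAAAAB/AD8AAAAAAAAAAAB/gB8AAAAAAAAAAAB/gB8AAAAAAAAAAAA/gB8AAAAAAAAAAAA/4B8AAAAAAAAAAAA/wAwAAAAAAAAAAAA/gAgAAAAAAAAAAAA/AAAAAAAAAAAAAAA+AAAAAAAAAAAAAAAYAAMAAAAAAAAAAAAAAAM="/>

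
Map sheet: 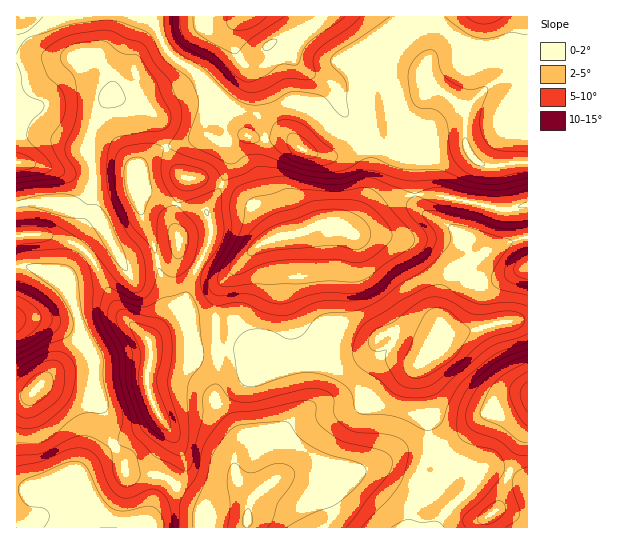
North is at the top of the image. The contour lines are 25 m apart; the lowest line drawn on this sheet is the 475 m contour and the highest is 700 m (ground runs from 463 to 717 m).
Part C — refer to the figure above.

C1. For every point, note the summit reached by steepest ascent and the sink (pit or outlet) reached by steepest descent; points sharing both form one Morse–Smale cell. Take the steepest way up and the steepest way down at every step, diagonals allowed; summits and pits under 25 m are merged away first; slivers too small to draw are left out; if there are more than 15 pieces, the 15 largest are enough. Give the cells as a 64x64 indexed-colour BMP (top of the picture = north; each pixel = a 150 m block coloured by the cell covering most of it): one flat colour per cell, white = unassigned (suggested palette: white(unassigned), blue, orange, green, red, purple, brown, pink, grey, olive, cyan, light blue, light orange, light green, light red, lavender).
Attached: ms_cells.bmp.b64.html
<image width="64" height="64" href="data:image/bmp;base64,Qk12CAAAAAAAAHYAAAAoAAAAQAAAAEAAAAABAAQAAAAAAAAIAAATCwAAEwsAABAAAAAAAAAA////ALR3HwAOf/8ALKAsACgn1gC9Z5QAS1aMAMJ34wB/f38AIr28AM++FwDox64AeLv/AIrfmACWmP8A1bDFADMzMzMzMzMzMAAAAAAAARERERERERERERAAAAAAAAAAMzMzMzMzMzMwAAAAAAABEREREREREREREAAAAAAAAAAzMzMzMzMzMzAAAAAAAAEREREREREREREQAAAAAAAAADMzMzMzMzMzMAAACwAAAREREREREREREREAAAAAAAAAMzMzMzMzMzMwAAu7u7uxEREREREREREREQAAAAAAAAAzMzMzMzMzMzAAu7u7uxERERERERERERERAAAAAAAAADMzMzMzMzMzMLu7u7u7EREREREREREREREAAAAAAABEMzMzMzMzM4iIu7u7u7ERERERERERERERERAAAAREREQzMzMzMzM4iIi7u7u7sREREREREREREREREAAERERERDMzMzMzMziIiLu7u7uxERERERERERERERERREREREREMzMzMzMziIiIi7u7u7sRERERERERERERERFEREREREQzMzMzMzOIiIiLu7u7uxEREREREREREREREURERERERDMzMzMzOIiIiIu7u7uxERERERERERERERERREREREREMzMzMzM4iIiIu7u7u7ERERERERERERERERFEREREREQzMzMzMziIiIi7u7u7ERERERERERERERERFERERERERDMzMzMziIiIi7u7u7EREREREREREREREREUREREREREMzMzMzOIiIiLu7u7sRERERERERERERERERRERERERET/8zM4iIiIiIu7u7uxERERERERERERERERFERERERERP//iIiIiIiIu7u7u7EREREREREREREREREURERERERE///4iIiIiIi7u7u7sRERERERERERERERERRERERERET///+IiIiIiIu7u7uxERERERERERERERERFERERERERP////iIiIiIi7u7u7ERESIiIiIiIhEREREURERERERE/////4iIiIiAAAAAAiIiIiIiIiIiIhERERFERERERET/////iIiIiAAAAAACIiIiIiIiIiIiIRERESRERERERP////+IiIiIAAAAAAIiIiIiIiIiIiIiIREiIABERERE/////4iIiAAAAAAAAiIiIiIiIiIiIiIiIiIgAAAARET/////iIiAAAAAAAACIiIiIiIiIiIiIiIiIiAAAAAAAP////iIiIAAAAAAAAIiIiIiIiIiIiIiIiIiIAAAAAAA////+IiIAAAAAAAAAiIiIiIiIiIiIiIiIiIgAAAAAAD////4iIgAAAAAAAACIiIiIiIiIiIiIiIiIiAAAAAAAP///4iIgAAAAAAAAAAiIiIiIiIiIiIiIiIiIgAAAAAA///wiIiAAAAAAAAAACIiIiIiIiIiIiIiIiIiAAAAAAD/AAAIiAAAAAAAAAIiIiIiIiIiIiIiIiIiIiIgAAAAAAAAAACIAA7u4AAAAiIiIiIiIiIiIiIiIiIiIiIgAAAAAAAAAAAADu7gAAAAIiIiIiIiIiIiIiIiIiIiIiIAAAAAAAAAAADu7uAAAAAiIiIiIiIiIiIiIiIiIiIiIAAAAAAAAAAAAO7u4AAAACIiIiIqIiIiIiIiIiIiIiIAAAAAAAAAAAAO7u4AAAAAIiIiIqqqoiIqAiIiIiIiAAAAAAAAAAAAAA7u7gAAAAAiIiIqqqqqqqoAIiIiIiAAAAAAAAAAAAAH7u7uAAAAACIiIiqqqqqqqqACIiIgAAAAAAAAAAAHd37u7uAAAAAAIiIqqqqqqqqqoAAiIgAAAADMzMx3d3d3fu7u4AAAAAACIqqqqqqqqqqqAAACAAzMzMzMzHd3d3d37u7gAAAAAAAqqqqqqqqqqqoAAADMzMzMzMzMd3d3d3fu7uAAAAAAAKqqqqqqqqqqqgAAAMzMzMzMzMx3d3d3d+7u4AAAAAAAqqqqqqqqqqqqAAAAzMzMzMzMzHd3d3d+7u7uAAAAAAAKqqqqqqqqqqoAAADMzMzMAADMd3d3d37u7u7gAAAAAAqqqqqqqqWqqgAAAMzMzMAAAAB3d3d3fu7u7u4AAAAAqqqqqqpVVVVaAAAMzMzMAAAAAHd3d3d+7u7u7mZmAAaqqqqqVVVVVVWQAAzMzMwAAAAAd3d3d37u7u7uZmZmZmZVVVVVVVVVWZmQzMzMzAAAAAB3d3d3d+7u7u5mZmZmZlVVVVVVVVWZmZzMzMzMAAAAAHd3d3d37u7u5mZmZmZlVVVVVVVVWZmZnMzMzMwAAAAAd3d3d3d+7u5mZmZmZlVVVVVVVVVZmZmczMzMzAAAAAB3d3d3d37uZmZmZmZlVVVVVVVVVZmZmZnMzMzN0AAA0Hd3d3d3d2ZmZmZmZlVVVVVVVVVVmZmZmZmczd3dAA3dd3d3d3d3ZmZmZmZmVVVVVVVVVVmZmZmZmZnd3d3d3d13d3d3d3dmZmZmZmVVVVVVVVVZmZmZmZmZnd3d3d3d3Xd3d3d3dmZmZmZmVVVVVVVVVZmZmZmZmZmd3d3d3d3dd3d3d3dmZmZmZlVVVVUAAFVZmZmZmZmZmZ3d3d3d3d1mZmZmZmZmZmZlVVVVUAAAAAmZmZmZmZmZ3d3d3d3d3WZmZmZmZmZmZlVVVVVQAAAACZmZmZmZmZ3d3d3d3d3dBmZmZmZmZmZmVVVVVVAAAAAAmZmZmZmZnd3d3d3d3d0ABmZmZmZmZmZVVVVVUAAAAACZmZmZmZmd3d3d3d3d3QAABmZmZmZmZVVVVVVVAAAAAJmZmZmZmZ3d3d3d3d3d"/>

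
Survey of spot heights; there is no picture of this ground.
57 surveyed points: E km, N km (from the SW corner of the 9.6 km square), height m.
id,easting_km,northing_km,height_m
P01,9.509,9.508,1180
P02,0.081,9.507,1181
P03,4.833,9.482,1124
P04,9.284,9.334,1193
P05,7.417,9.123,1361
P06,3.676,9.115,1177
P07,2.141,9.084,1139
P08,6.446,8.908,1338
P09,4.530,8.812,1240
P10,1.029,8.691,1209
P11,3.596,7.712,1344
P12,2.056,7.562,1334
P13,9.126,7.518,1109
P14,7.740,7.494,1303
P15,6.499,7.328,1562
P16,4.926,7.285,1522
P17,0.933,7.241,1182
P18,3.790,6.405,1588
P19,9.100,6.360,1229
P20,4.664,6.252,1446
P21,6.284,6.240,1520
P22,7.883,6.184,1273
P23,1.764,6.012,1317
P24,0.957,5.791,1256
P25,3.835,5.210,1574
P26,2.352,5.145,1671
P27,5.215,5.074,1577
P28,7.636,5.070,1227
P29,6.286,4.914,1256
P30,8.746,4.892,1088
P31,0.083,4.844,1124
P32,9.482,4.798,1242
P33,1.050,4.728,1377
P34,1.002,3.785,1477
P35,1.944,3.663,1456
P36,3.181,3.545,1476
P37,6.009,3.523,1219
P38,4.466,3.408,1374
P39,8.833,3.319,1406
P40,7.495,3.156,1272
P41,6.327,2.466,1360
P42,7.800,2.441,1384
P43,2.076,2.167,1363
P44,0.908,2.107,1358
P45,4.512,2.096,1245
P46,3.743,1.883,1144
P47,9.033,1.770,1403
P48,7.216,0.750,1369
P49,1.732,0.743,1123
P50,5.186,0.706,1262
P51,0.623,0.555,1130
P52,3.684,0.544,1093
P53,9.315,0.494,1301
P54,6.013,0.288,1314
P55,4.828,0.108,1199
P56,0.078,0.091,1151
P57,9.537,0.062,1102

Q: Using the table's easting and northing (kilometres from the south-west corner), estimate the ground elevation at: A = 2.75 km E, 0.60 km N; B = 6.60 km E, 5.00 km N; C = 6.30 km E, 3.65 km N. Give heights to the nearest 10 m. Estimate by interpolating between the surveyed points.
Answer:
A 1140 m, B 1330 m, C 1150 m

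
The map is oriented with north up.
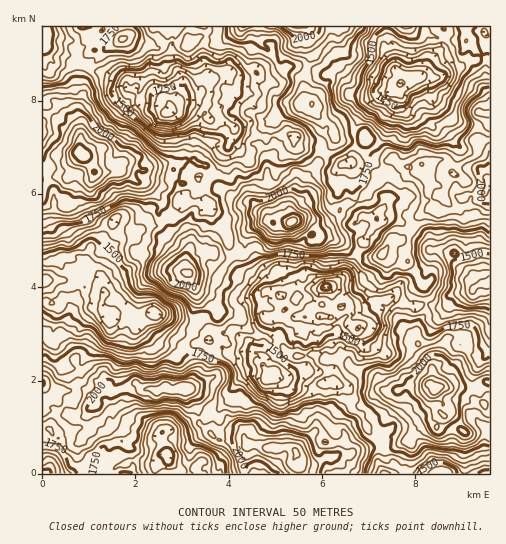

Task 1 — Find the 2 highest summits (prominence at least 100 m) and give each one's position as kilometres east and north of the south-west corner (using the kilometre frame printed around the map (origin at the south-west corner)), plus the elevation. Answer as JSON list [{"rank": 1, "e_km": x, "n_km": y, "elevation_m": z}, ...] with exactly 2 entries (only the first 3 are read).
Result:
[{"rank": 1, "e_km": 5.34, "n_km": 5.39, "elevation_m": 2340}, {"rank": 2, "e_km": 0.81, "n_km": 6.91, "elevation_m": 2292}]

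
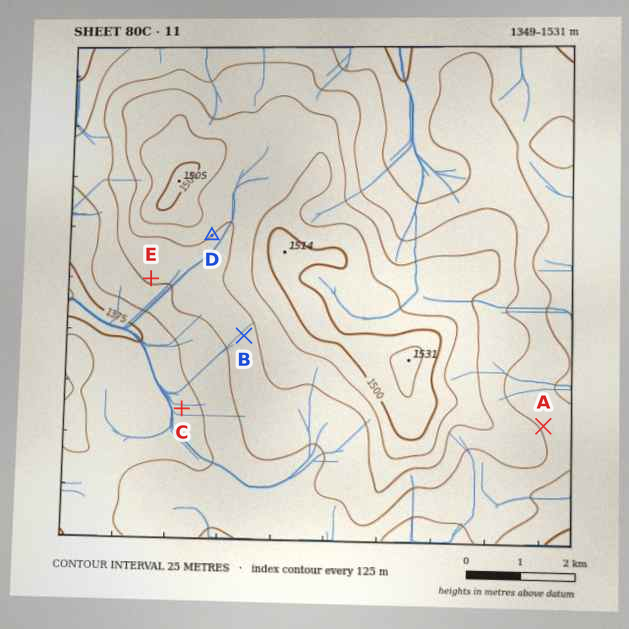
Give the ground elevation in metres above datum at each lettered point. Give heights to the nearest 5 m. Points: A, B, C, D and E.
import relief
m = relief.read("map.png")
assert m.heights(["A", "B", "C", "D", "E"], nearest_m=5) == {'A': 1420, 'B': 1440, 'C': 1395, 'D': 1450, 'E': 1430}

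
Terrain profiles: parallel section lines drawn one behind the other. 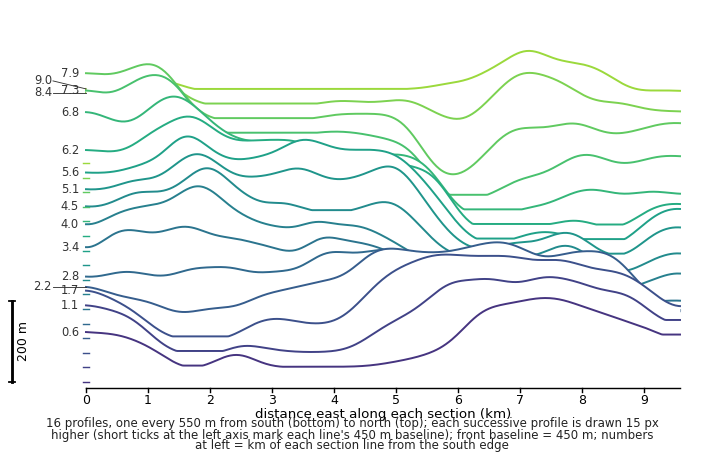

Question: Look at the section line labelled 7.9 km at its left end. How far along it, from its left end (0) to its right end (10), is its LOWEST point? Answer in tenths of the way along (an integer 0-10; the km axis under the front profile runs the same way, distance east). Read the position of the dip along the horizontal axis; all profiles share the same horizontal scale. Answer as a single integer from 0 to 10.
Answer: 6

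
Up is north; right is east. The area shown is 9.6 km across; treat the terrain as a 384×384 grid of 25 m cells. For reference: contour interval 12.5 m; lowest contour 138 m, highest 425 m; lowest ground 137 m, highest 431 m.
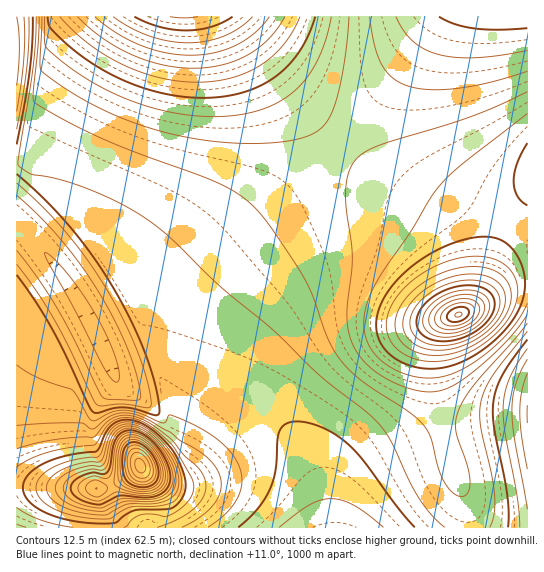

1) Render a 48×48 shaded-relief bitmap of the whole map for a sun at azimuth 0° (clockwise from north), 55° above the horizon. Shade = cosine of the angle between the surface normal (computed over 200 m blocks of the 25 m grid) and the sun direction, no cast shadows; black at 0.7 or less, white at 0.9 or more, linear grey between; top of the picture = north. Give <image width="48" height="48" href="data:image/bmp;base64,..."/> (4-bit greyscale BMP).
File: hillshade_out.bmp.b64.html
<image width="48" height="48" href="data:image/bmp;base64,Qk32BAAAAAAAAHYAAAAoAAAAMAAAADAAAAABAAQAAAAAAIAEAAATCwAAEwsAABAAAAAAAAAAAAAAABEREQAiIiIAMzMzAERERABVVVUAZmZmAHd3dwCIiIgAmZmZAKqqqgC7u7sAzMzMAN3d3QDu7u4A////AHZlQyElZmZWZ3iIiIiIiIiIiIiIiIiZmXdlQxEjMiNGd3iIiIiIiIiIiIiIiImZmYd2VCIiAAA1eIiIiIiIiIiIiIiIiJmZmZiIiHhzAAA3iImZmZmYiIiIiIiImZmZmaqrvN3GEBNpmZmZmZmZmIiIiIiZmZmZmau83v/HZ4mbqqmZmZmZmYiIiImZmZmZmbvM3u6onNzMuqqZmZmZmZiIiZmZmZmZmau8zNyq7/7cuqqZmZmZmZiIiZmZmZmZmaq7u8zO///bqqqZmZmZmYiIiJmZmZmZmaqqu7zv//+6qqmZmZmZmIiIiImZmZmZmaqqqrz///yqqZmZmZmZiIiIiIiImZmZmaqqqrvv/rmZmZmZmZmYiIiIiIiIiImZmJmZmrq8yoiZmZmZmZmIiIiIiHd4iIiIiJmZmqqqmImZmZmZmZmIiIiHd3d3d3d4iJmZmqqZiImZmZmZmZmIiIiHd2ZmZmZ3d5mZqqqZiImZmZmZmZmIiIiHdmVURFVmZpmZqqmYh4mZmZmZmZmIiIiHdmVDMzRFVpmauqmYd5mZmZmZmZmYiIiIh2VCERI0VZmbqpmIeJmZmZmZmZmZmZmYiIdkIBI0RZmrqpmHeJmZmZmZmZmZmZmZmZmYdUREVZq6qZh3iZmZmZmZmZmZmZmZqqu8zKh2Zpu6qYh3iZmZmZmZmZmZmZmaqrzN7+yph6uqmYd4mZmZmZmZmZmZmZmaqrzN7u3LmLupmHd5mZmZmZmZmZmZmZmZqrvM3d3LqbqpiHeJmZmZmZmZmZmZmZmZqqu7zMzLqbqYh2eZmZmZmZmZmZmZmZmZmqqru7u6qamYdniZmZmZmZmZmZmZmZmZmZqqqqqqqZmHZomZmZmZmZmZmZmZmZmZmZmaqqqpmZh3aJmZmZmZmZmZmZmZmZmZmZmZmZmZmYdmeZmZmZmZmZmZmZmZmZmZmZmZmZmZmXZniZmZmZmZmZmZmZmZmZmZmZmZmZmZmWZ4mZmZmZmIiJmZmZmZmZmZmZmZmZmZmWeJmZmZiIiIiIiJmZmZmZmZmZmZmZmZmXiZmZiIiIiIiIiIiZmZmZmZmZmZmZmZmZmZmIiIiIiIiIiIiJmZmZmZmZmZmZmZmZmZiIiIiIiIiIiIiImZmZmZmZmZmqqqmamYiIiIiIiIiIiIiIiZmZmZmZmqqqqqqqiIiIiIiIiIiIiIiIiJmZmZmZqqqqqqqqmIiIiIiId3eIiIiIiJmZmZmZqqqqqqqqmIiIiId3d3d3eIiIiImZmZmZqqqqqqqpmIiIh3d3d3d3d4iIiImZmZmaqqqqqqqpmIiId3d3d3d3d3iIiIiZmZmaqqqqqqqpmIiHd3d3d3d3d3eIiIiZmZmaqqqqqqqomIh3d3d3d3d3d3eIiIiZmZmZqqqqqqqomIh3d3d3d3d3d3d4iIiZmZmZqqqqqqqoiId3d3d3d3d3d3d4iIiZmZmZqqqqqqqoiId3d3d3d3d3d3d4iIiZmZmZqqqqqqqoiHd3d3d3d3d3d3d4iIiZmZmZqqqqqqqg=="/>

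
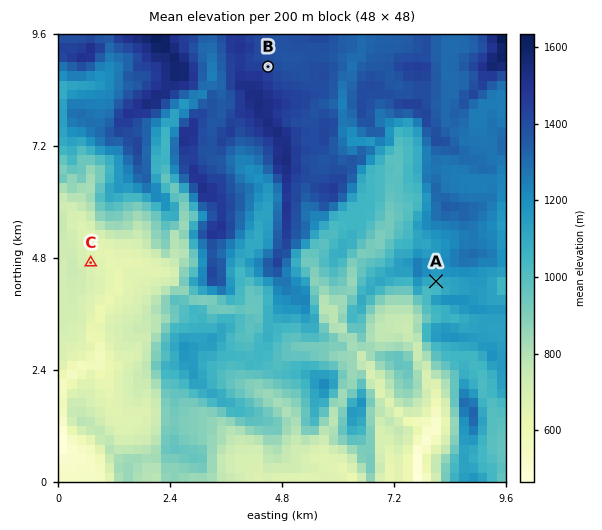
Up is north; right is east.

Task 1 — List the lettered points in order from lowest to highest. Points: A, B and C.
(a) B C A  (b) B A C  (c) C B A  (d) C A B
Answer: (d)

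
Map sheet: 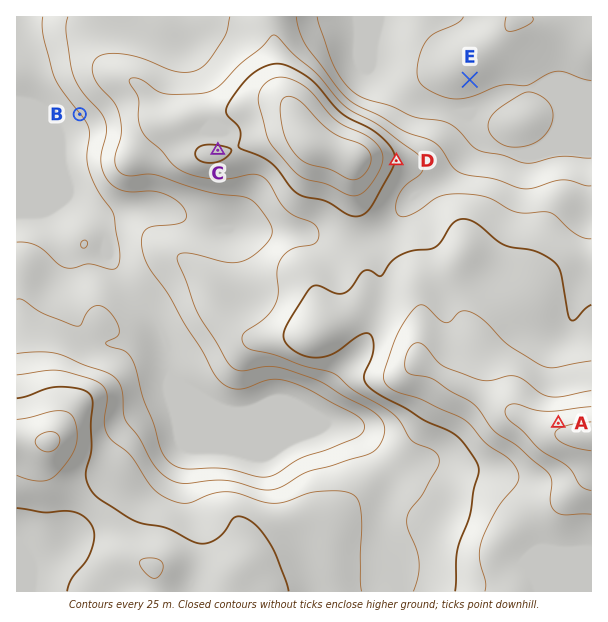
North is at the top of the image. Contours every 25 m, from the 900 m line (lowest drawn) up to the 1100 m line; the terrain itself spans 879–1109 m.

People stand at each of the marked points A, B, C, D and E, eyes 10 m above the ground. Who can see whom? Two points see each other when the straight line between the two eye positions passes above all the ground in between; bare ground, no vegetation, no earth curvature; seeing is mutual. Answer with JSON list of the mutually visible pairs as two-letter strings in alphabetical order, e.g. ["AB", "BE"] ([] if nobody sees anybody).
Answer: ["AC", "AD", "AE", "DE"]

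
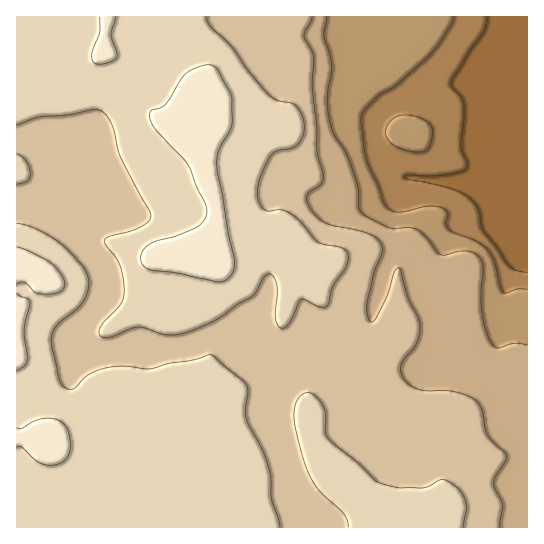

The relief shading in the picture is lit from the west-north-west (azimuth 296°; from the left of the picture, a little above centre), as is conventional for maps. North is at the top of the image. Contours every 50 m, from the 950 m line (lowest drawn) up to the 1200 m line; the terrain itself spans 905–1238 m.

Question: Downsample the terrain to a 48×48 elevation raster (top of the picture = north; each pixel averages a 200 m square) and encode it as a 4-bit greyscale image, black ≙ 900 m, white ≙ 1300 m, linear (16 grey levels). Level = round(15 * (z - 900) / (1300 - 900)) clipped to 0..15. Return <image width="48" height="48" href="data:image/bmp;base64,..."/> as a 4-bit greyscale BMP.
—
<image width="48" height="48" href="data:image/bmp;base64,Qk32BAAAAAAAAHYAAAAoAAAAMAAAADAAAAABAAQAAAAAAIAEAAATCwAAEwsAABAAAAAAAAAAAAAAABEREQAiIiIAMzMzAERERABVVVUAZmZmAHd3dwCIiIgAmZmZAKqqqgC7u7sAzMzMAN3d3QDu7u4A////ALuqqqqqqqqqqqqqqpmIiJqrqqqqqpiHd7uqqqqqqqqqqqqqqpmIiZqqqqqqqpiId7uqqqqqqqqqqqqqqpiImaqqqqqqqpiId7uqqqqqqqqqqqqqqpiJmruqqZmaqZiHd7u7qqqqqqqqqqqqqpiJq7upmZmZmZiHd7u7u7qqqqqqqqqqqpiau7qpmZmZmYiHd7u8u7qqqqqqqqqqqZiaqqmYiZmZmYiId7vMy7qqqqqqqqqqqYmaqpmIiZmZmYiHd7vMy6qqq7qqqqqqmYmaqZiJmZmZmIh3d7vMu6qqu7uqqqqpmYmqqYiZmZmZmYh3d7u7uqqqu7u6qqqpmYmqqYiZmZmZmYh3d7u7qqqqu7u7qqqpmYmqqYiZmZmYiId3d7uqqqqru6qqqqqpmYmZmIiJmIiIiHd3d7uqmaqqqqqqqqqpmZiZmIiIiId3d3d3d7uqmZmqqqqqqqqZmYiJiIiIiHd3d3dmZ7uqmZmZmZmZmZmZmYiIiIiIiHd3d3dmZrupmZmZmZmZmZmZiZiIiIiIiId3d3dmZrupmZmZmZmZmZmYiZmIiIiIiIh3d3ZlVbupmZmZmZqqmZmYiZmYiIiIiIh3d3ZVVbu6mZmaqqqqqpmZmZmZmZiIiIh2ZmZURbu7qZmZqqq7u6qZmZqZmZiHiId2ZmZURLu7upmZqqq7u7upmZqZqZiHeId2ZmZURLu7u6mZqqqru7uqmZqaqZiHeHdmZmZURLu7uqmZqru7u7u6qZqqqpmHeHdmZmZTM7u7upmZq7zMzMy6qqqqqqmId3dmZmZTIbu7qZmZq8zMzMy6qqqqqqmYd3dmZmVCELuqmZmaq7zMzMy6qqqqmZmYd3dlVVQxAKqpmZmZqqu7zMy6qqupmIiHdmZVRDMQAJmZmZmZmaqru8u6qqqph3d2VVVEQzIQAJmZmZmZmZqqu7u6qamYd3ZlREREQzIQAZmZmZmZmaqqu7uqmZmHd3ZVQzNEMyEQAZmZmZmZmaqqu8uqmZiId3ZUMzMzIhEREZmZmZmZmqqrvMuqqZiIh3ZUMiIiIREREamZmZmZmqu7vMuqqZiIh3ZUMiIiIiEREZmZmZmZqqu7zMuqqZmId2VDMzMzMiEREZmZmZmZqru8zMuqqpmYd2VDNERDMhEREZmZmZmZqru8zMu7uqqodlVDRERDMhEREZmZmZmaq7vMzcy7u7qpdlRDRERDMhEREZmZmZmaq7vM3cy7u6qodVRDRERDMhEREaqqqqmqq7u8zcy7uqqYdUREMzMzIiEREaqqqqqqu7u8zMu7qpmYdVREQzMyIiEREaqqu6qqu7u7zMu6qZmYdVRERDMiIhEREaqqu7u7u7u7vLuqmZmYdlREVEMyIhEREaqqu7u7u7u7u7upmJmYdlRFVVQzIiEREaqqq7u7u6qru7qpiImYdVRVVVVDMiEREaqqq7u7uqqqqqqYiIiHZURVVVVEMyIREaq6q7u7uqqqqqmIiIiHZURVVVVUQyIhEaq7q7u7uqqqqpmIiImIZURVVVVUQzIhEQ=="/>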